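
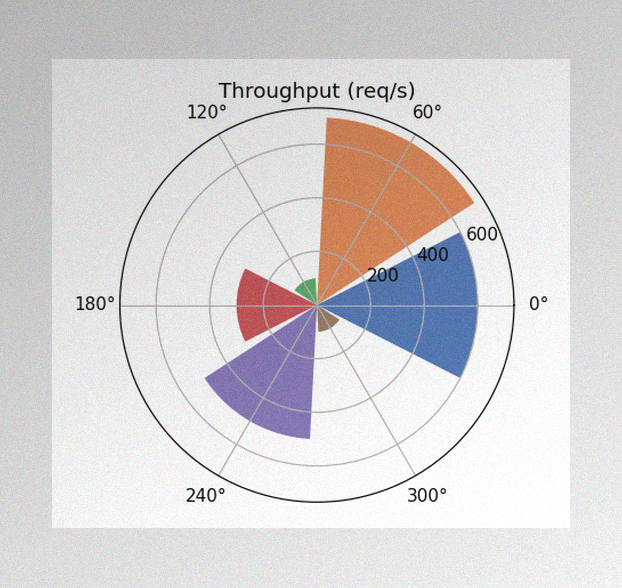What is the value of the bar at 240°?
500req/s

The image has some photo noise and uneven lighting. The bar at 240° reaches 500req/s on the radial axis.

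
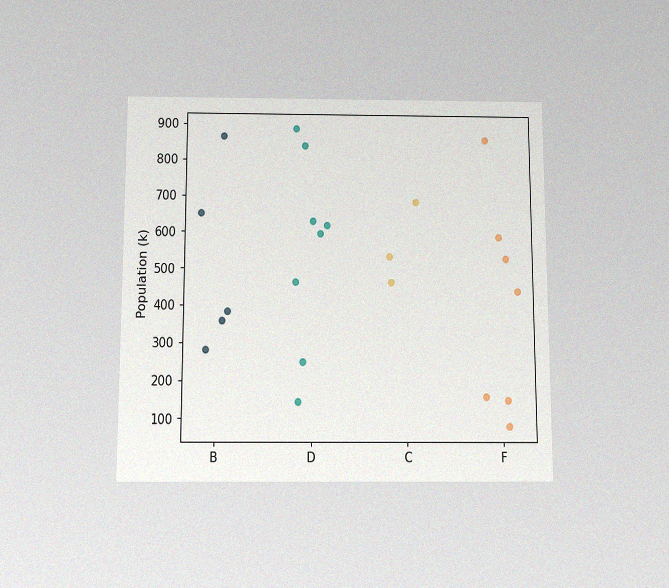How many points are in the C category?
3

The chart is viewed slightly from below, with some photo noise. Counting the markers in the C column gives 3.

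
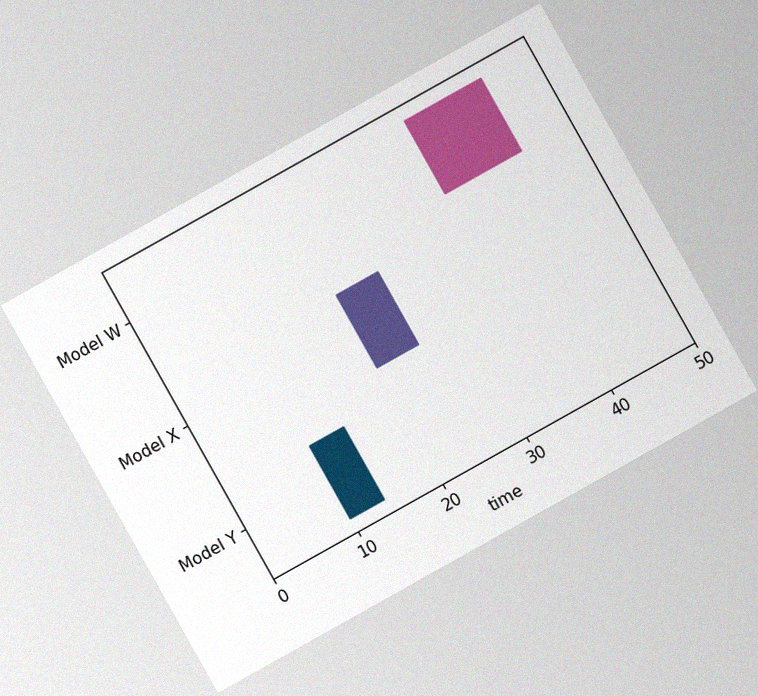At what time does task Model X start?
The chart is tilted about 29° counter-clockwise, with some photo noise. The Model X bar begins at t=20.

20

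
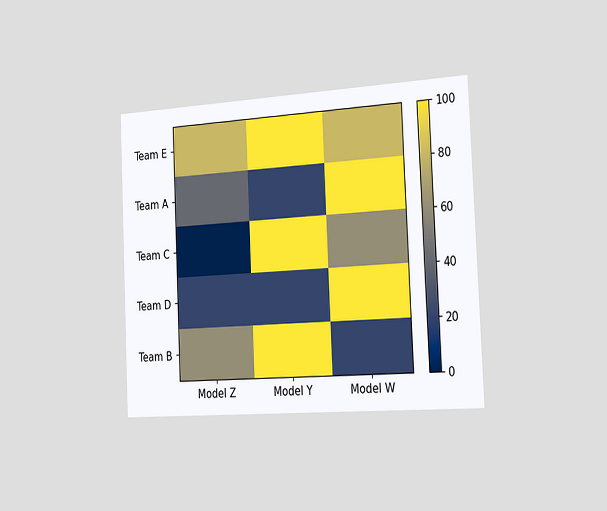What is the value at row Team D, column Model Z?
20

The chart is tilted about 3° counter-clockwise and viewed slightly from the right. Matching cell (Team D, Model Z) against the colorbar gives 20.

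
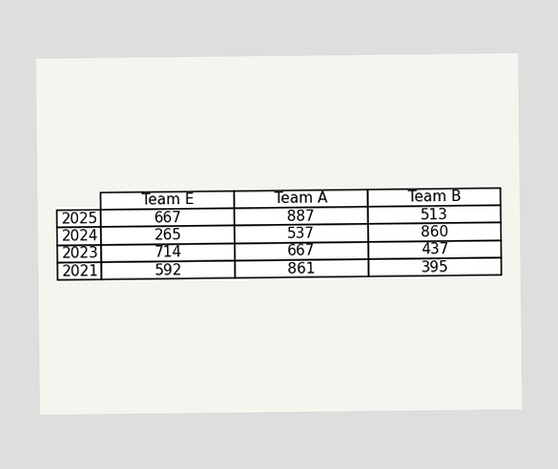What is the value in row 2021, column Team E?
592

The (2021, Team E) cell reads 592.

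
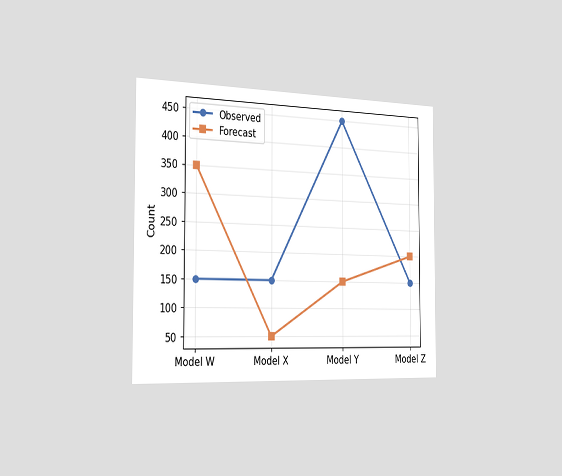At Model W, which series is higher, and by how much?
The chart is viewed slightly from the left. At Model W, Forecast sits above the other line by 200.

Forecast, by 200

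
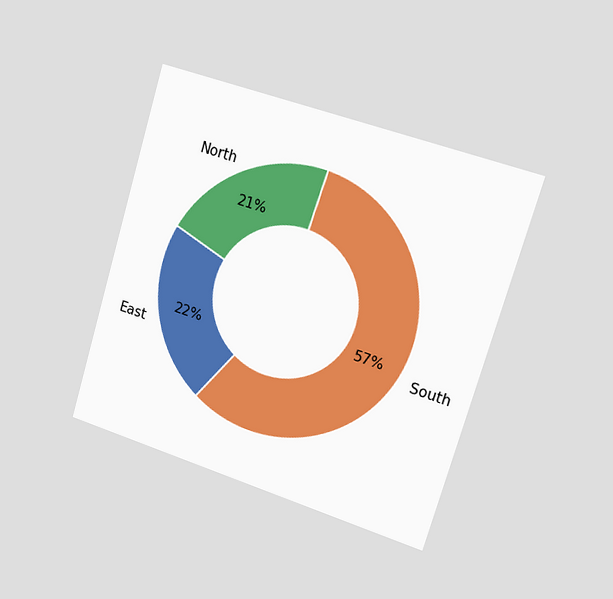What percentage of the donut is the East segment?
22%

The chart is tilted about 17° clockwise and viewed slightly from the right. The East segment takes up 22% of the ring.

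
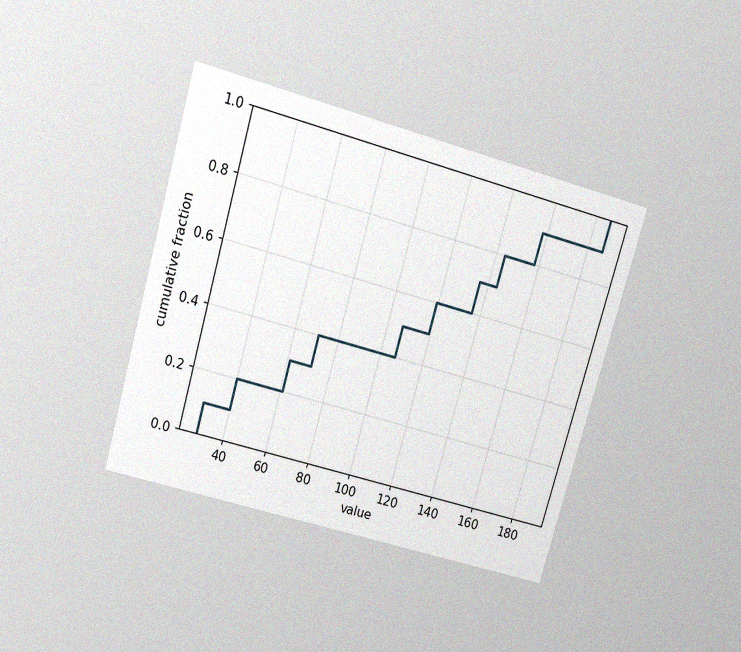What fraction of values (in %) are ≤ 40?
The chart is tilted about 16° clockwise and viewed slightly from above, with some photo noise. At x=40 the ECDF step is at 20%.

20%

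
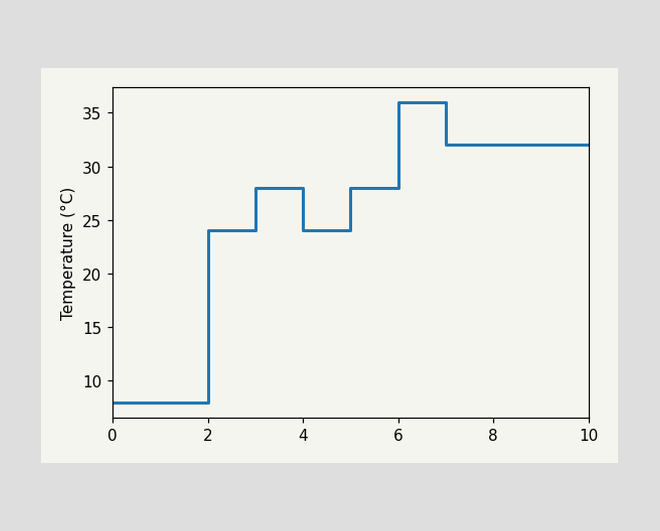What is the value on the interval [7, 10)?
32°C

On [7, 10) the step sits at 32°C.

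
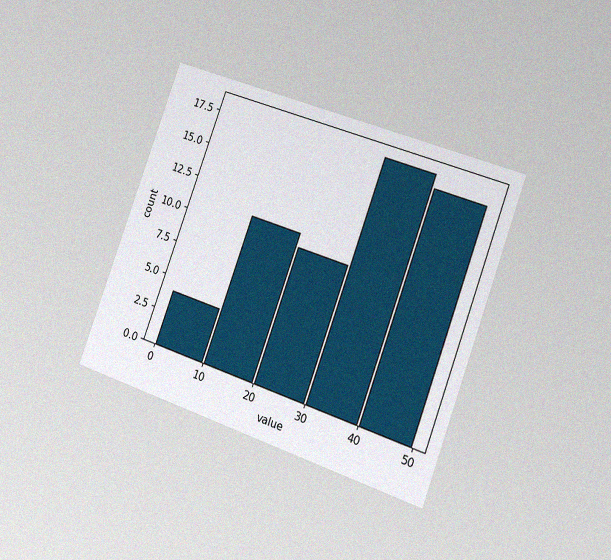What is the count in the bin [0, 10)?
4

The chart is tilted about 20° clockwise and viewed slightly from the right, with some photo noise. The [0, 10) bin has height 4.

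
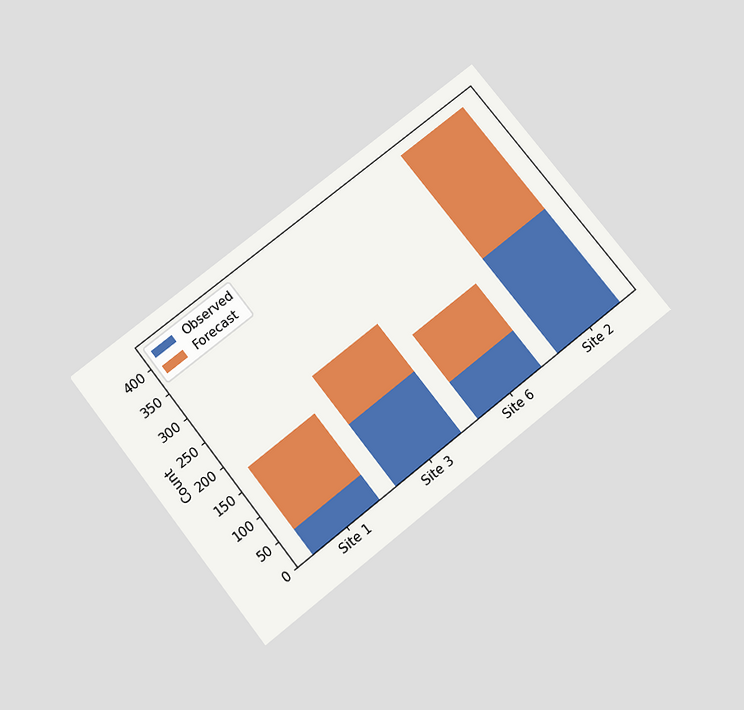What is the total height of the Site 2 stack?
425

The chart is tilted about 38° counter-clockwise and viewed slightly from below. The Site 2 stack's top reaches 425 on the y-axis.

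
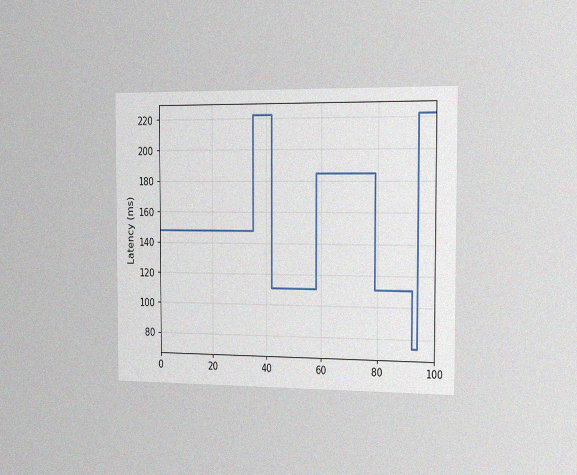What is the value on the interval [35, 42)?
222ms

The chart is viewed slightly from the right, with some photo noise. On [35, 42) the step sits at 222ms.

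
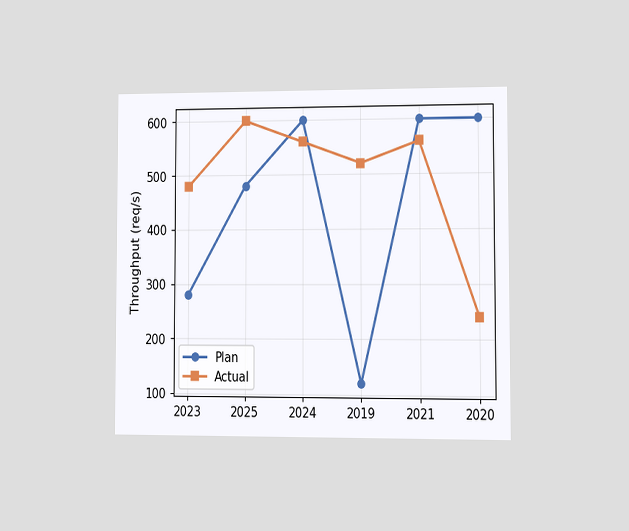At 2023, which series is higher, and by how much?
Actual, by 200req/s

The chart is viewed at a slight angle. At 2023, Actual sits above the other line by 200req/s.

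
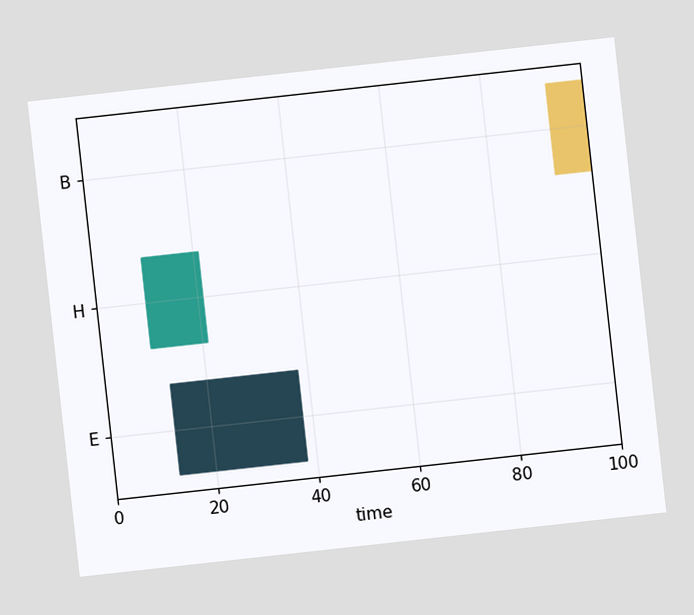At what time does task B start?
The chart is tilted about 6° counter-clockwise. The B bar begins at t=93.

93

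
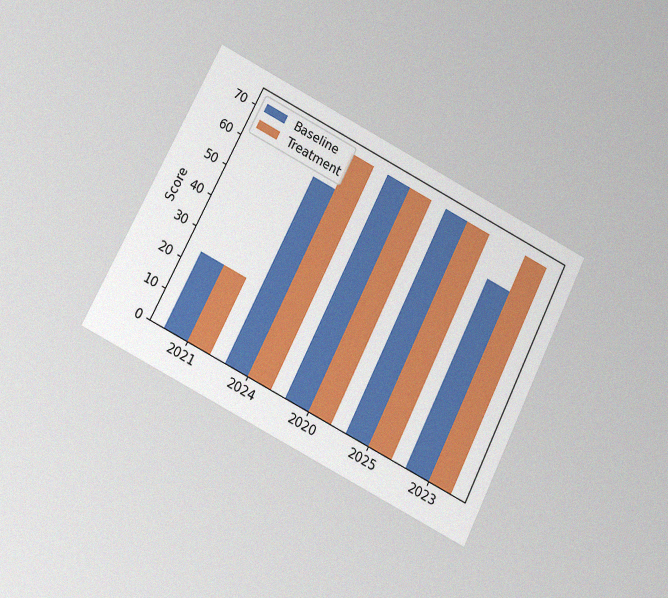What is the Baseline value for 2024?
60

The chart is tilted about 27° clockwise and viewed slightly from below, with some photo noise. The Baseline bar at 2024 reaches 60 on the y-axis.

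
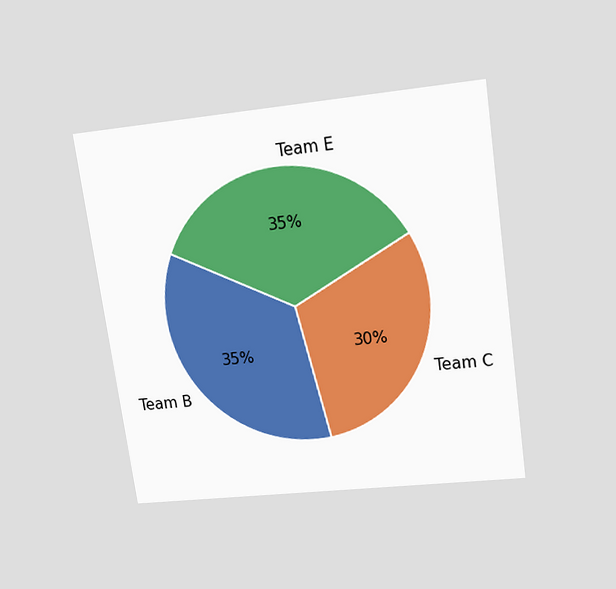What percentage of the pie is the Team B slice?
35%

The chart is tilted about 8° counter-clockwise and viewed slightly from above. The Team B slice takes up 35% of the pie.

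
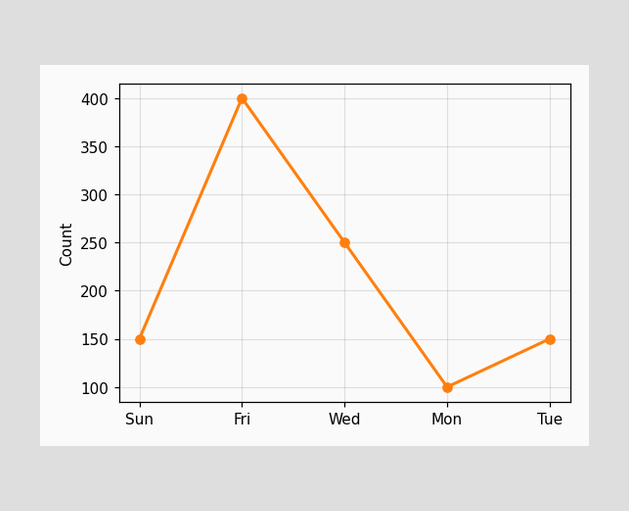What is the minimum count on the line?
100

The lowest point is at Mon, and reading across to the y-axis gives 100.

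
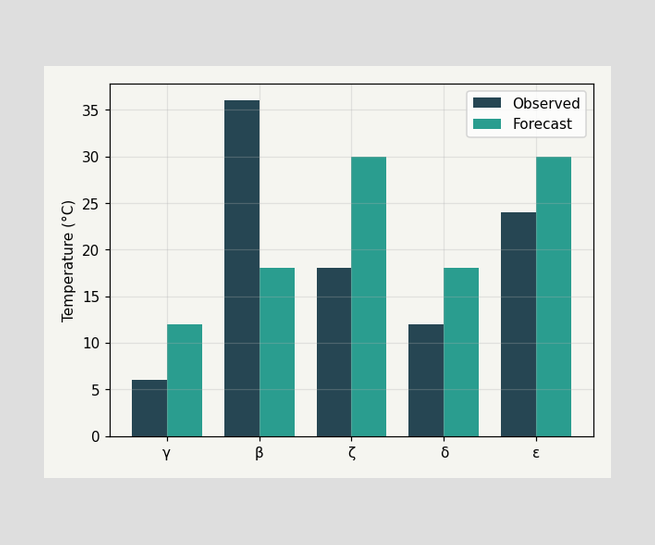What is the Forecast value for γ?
12°C

The Forecast bar at γ reaches 12°C on the y-axis.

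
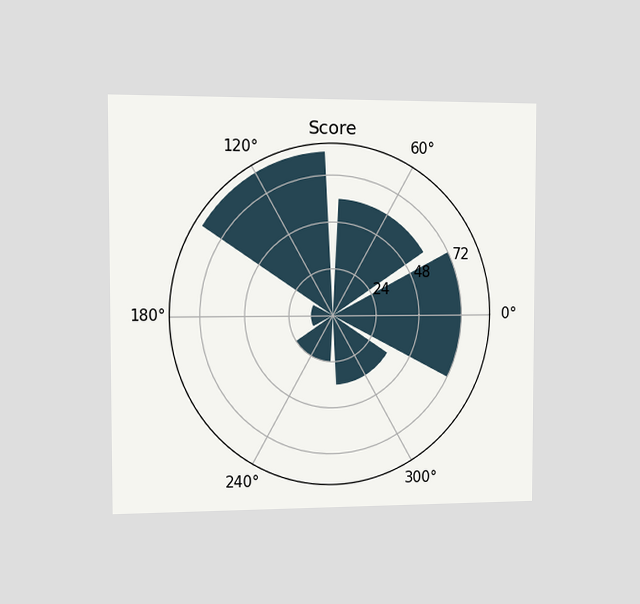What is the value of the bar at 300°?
The chart is viewed slightly from the left. The bar at 300° reaches 36 on the radial axis.

36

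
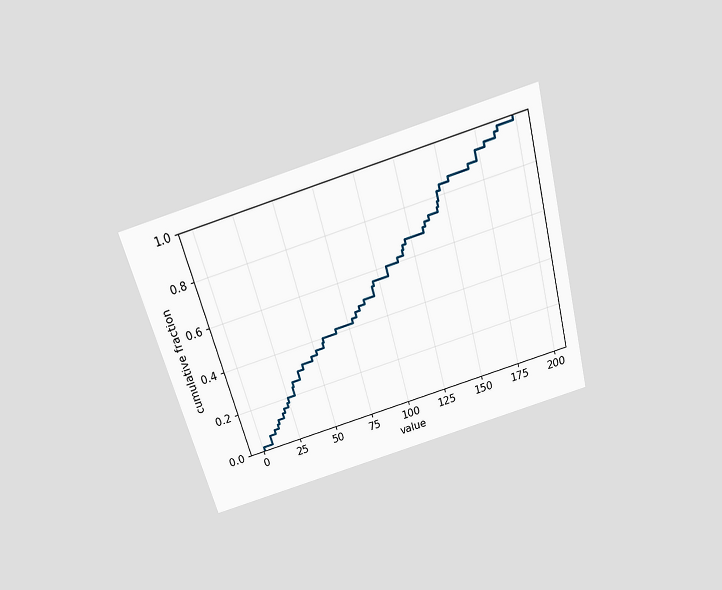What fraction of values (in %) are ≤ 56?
38%

The chart is tilted about 15° counter-clockwise and viewed slightly from above. At x=56 the ECDF step is at 38%.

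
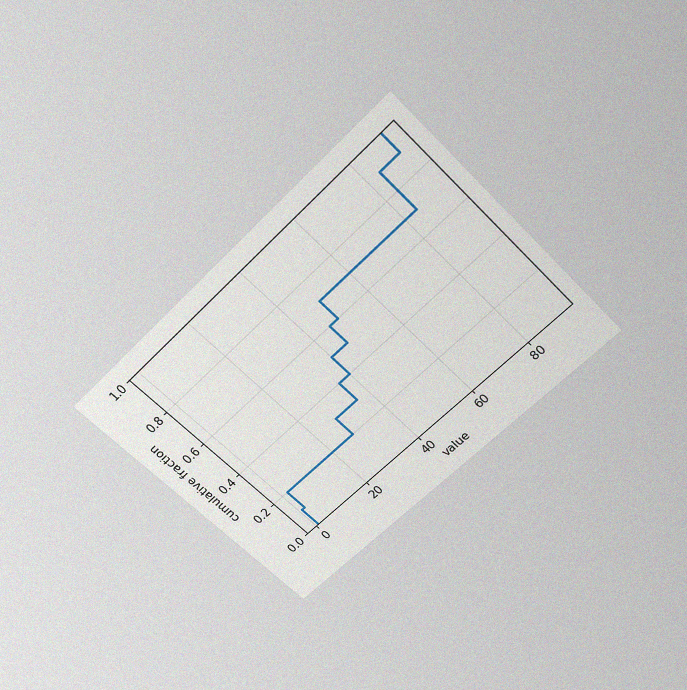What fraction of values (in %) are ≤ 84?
90%

The chart is tilted about 45° counter-clockwise and viewed slightly from above, with some photo noise. At x=84 the ECDF step is at 90%.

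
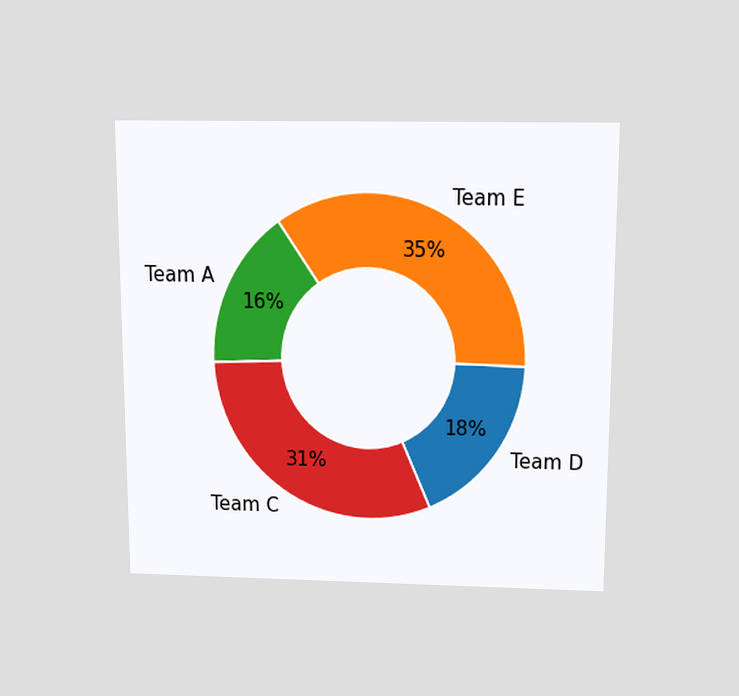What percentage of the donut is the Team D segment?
The chart is viewed slightly from above. The Team D segment takes up 18% of the ring.

18%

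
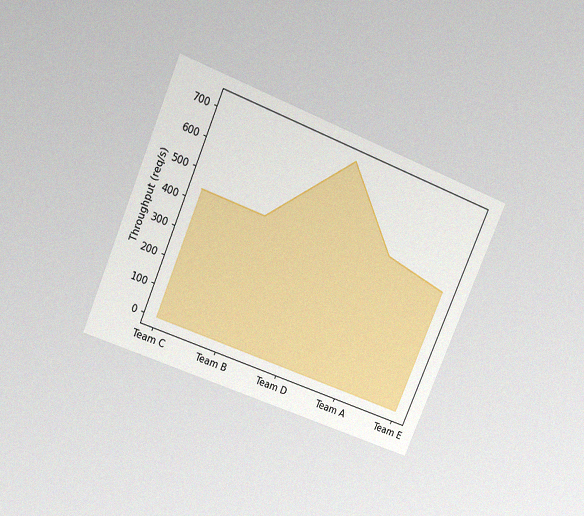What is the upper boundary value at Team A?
480req/s

The chart is tilted about 23° clockwise and viewed slightly from above, with some photo noise. At Team A the upper boundary is at 480req/s.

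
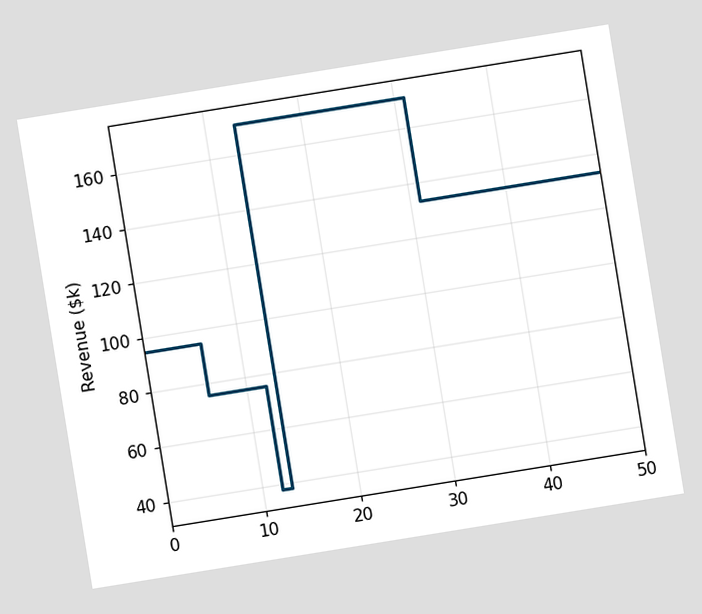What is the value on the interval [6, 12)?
$76k

The chart is tilted about 9° counter-clockwise. On [6, 12) the step sits at $76k.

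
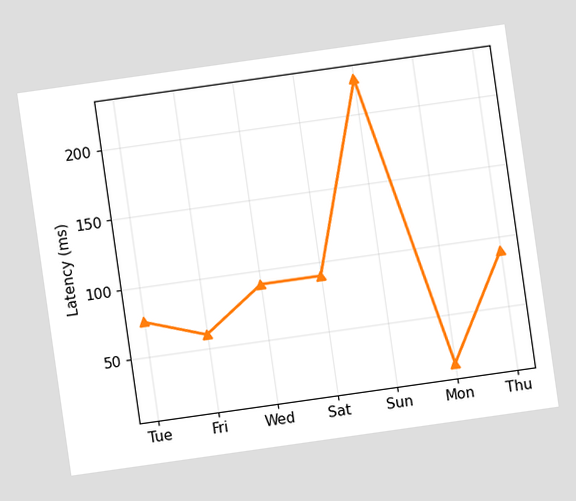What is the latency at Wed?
90ms

The chart is tilted about 8° counter-clockwise. At Wed, the line is at 90ms.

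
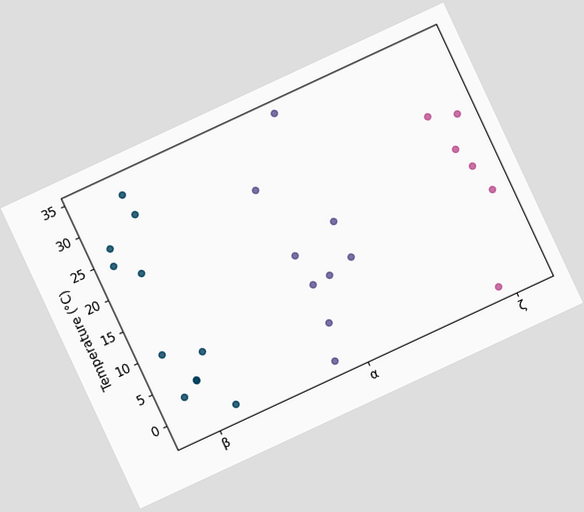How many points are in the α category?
9

The chart is tilted about 25° counter-clockwise. Counting the markers in the α column gives 9.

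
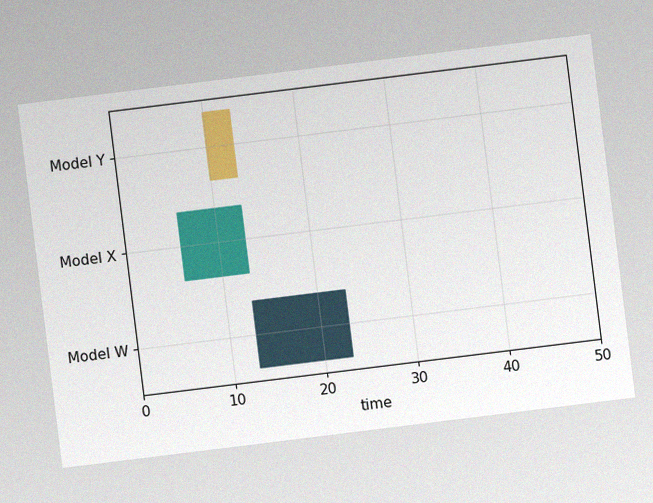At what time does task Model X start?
6

The chart is tilted about 7° counter-clockwise, with some photo noise. The Model X bar begins at t=6.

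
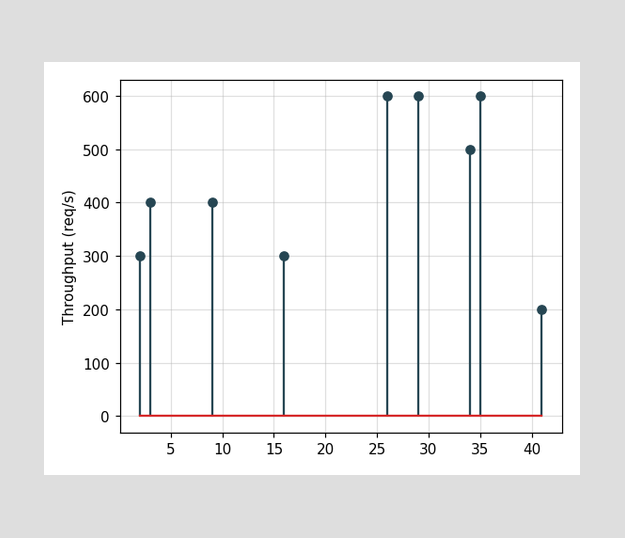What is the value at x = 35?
600req/s

The stem at x=35 reaches 600req/s.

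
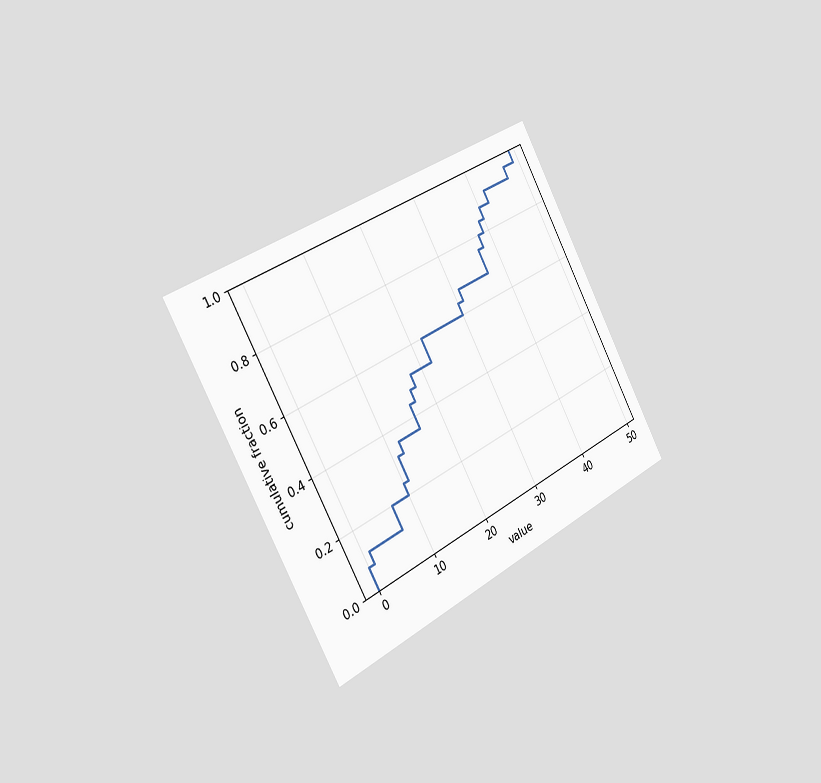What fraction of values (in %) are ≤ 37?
76%

The chart is tilted about 29° counter-clockwise and viewed slightly from the left. At x=37 the ECDF step is at 76%.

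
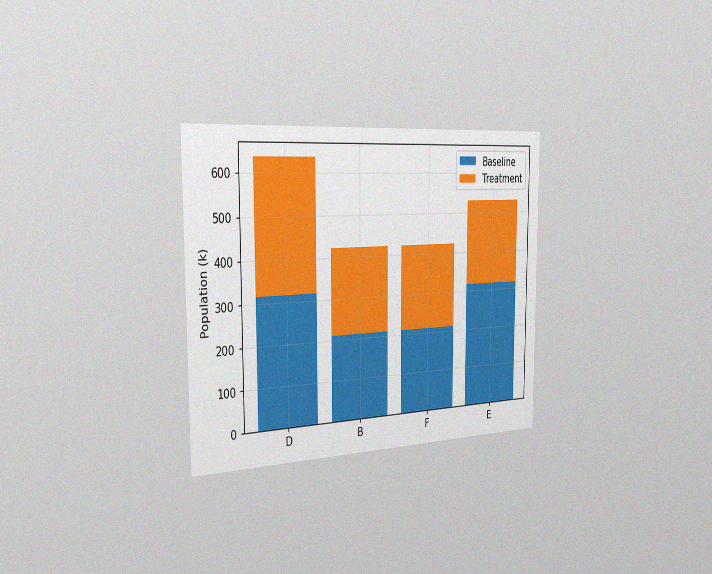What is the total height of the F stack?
424k

The chart is viewed slightly from the left, with some photo noise. The F stack's top reaches 424k on the y-axis.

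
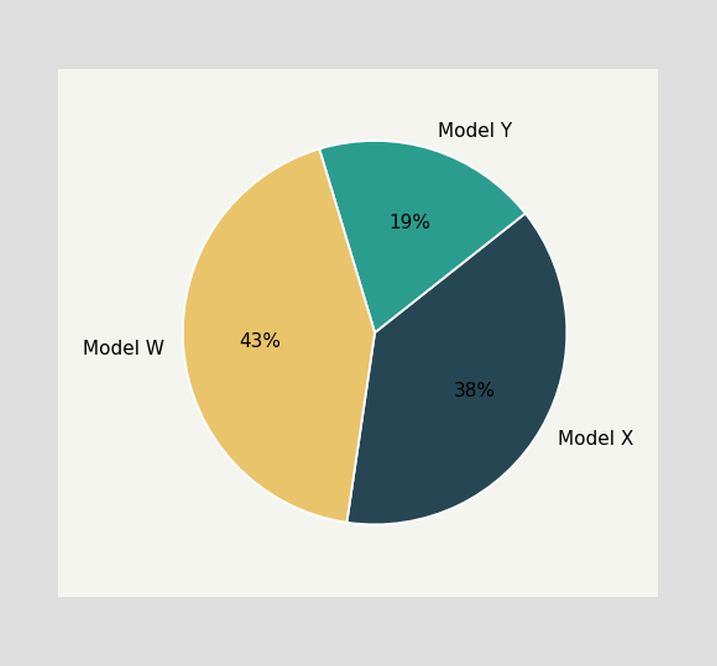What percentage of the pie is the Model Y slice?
19%

The Model Y slice takes up 19% of the pie.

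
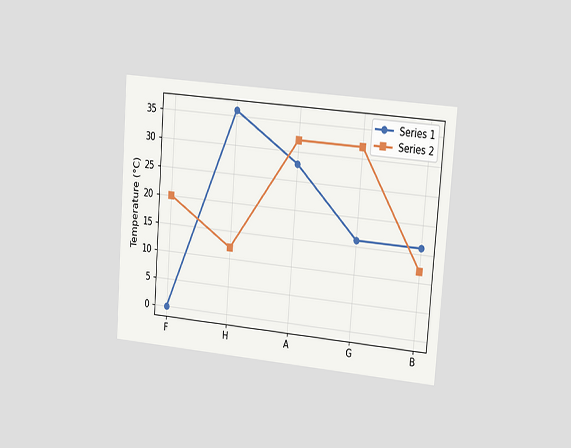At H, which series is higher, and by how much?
Series 1, by 24°C

The chart is tilted about 4° clockwise and viewed slightly from the right. At H, Series 1 sits above the other line by 24°C.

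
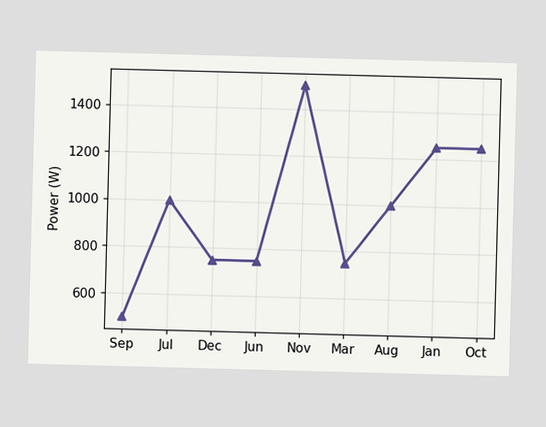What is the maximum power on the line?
1500W

The highest point is at Nov, and reading across to the y-axis gives 1500W.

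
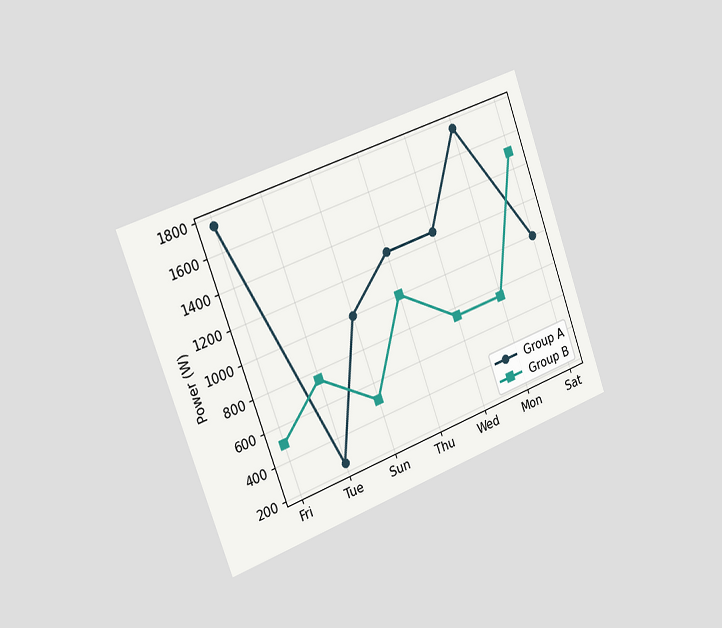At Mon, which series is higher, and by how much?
Group A, by 1000W

The chart is tilted about 20° counter-clockwise and viewed slightly from the left. At Mon, Group A sits above the other line by 1000W.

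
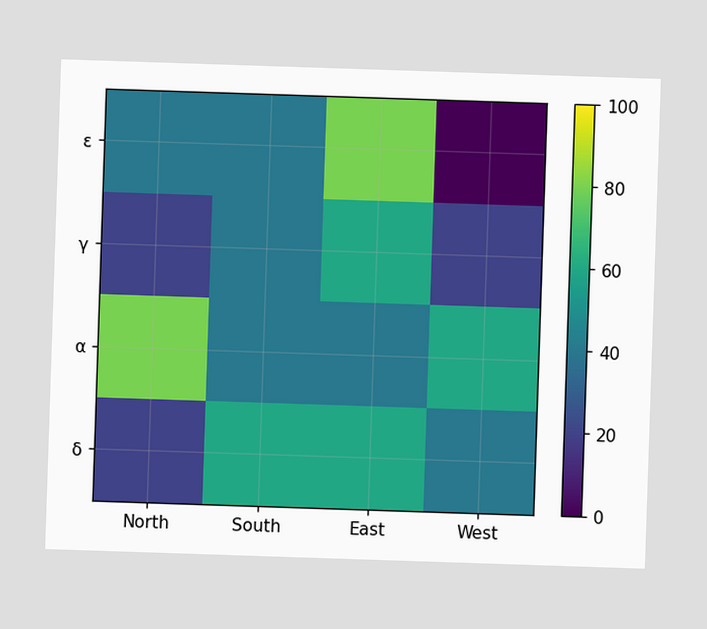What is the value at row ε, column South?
40

Matching cell (ε, South) against the colorbar gives 40.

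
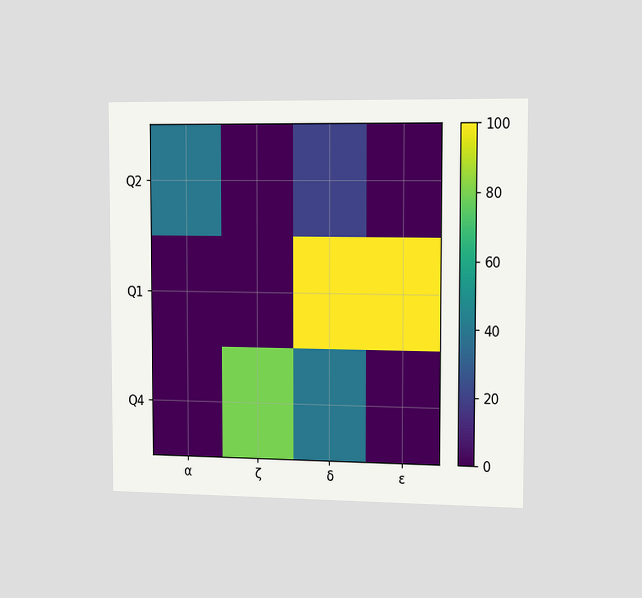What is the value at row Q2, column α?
40

The chart is viewed slightly from the right. Matching cell (Q2, α) against the colorbar gives 40.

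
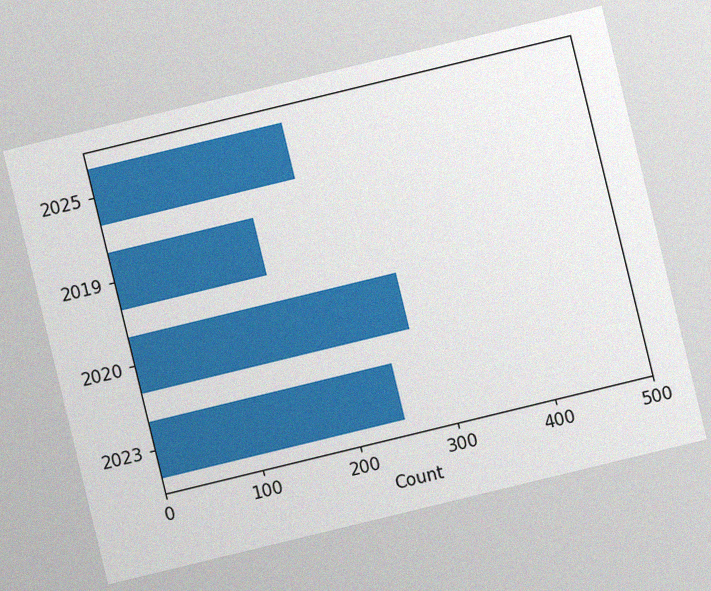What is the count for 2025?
200

The chart is tilted about 14° counter-clockwise, with some photo noise. Reading along the chart's x-axis, the 2025 bar reaches 200.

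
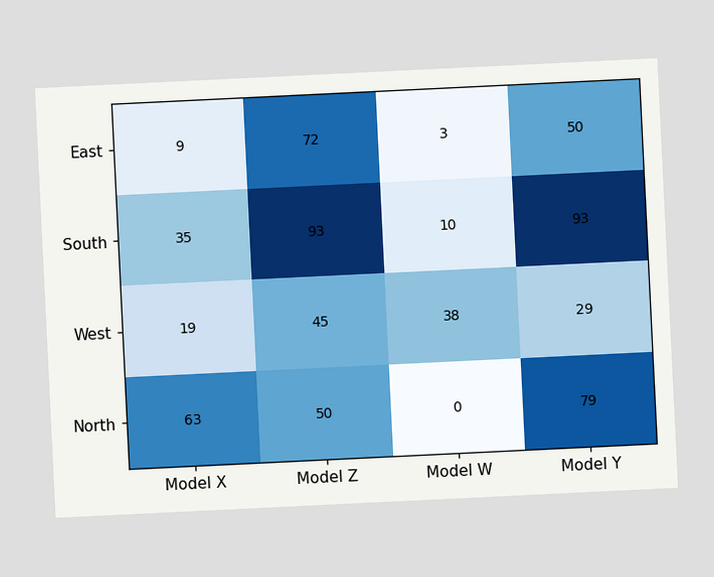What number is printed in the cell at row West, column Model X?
The chart is tilted about 3° counter-clockwise. The (West, Model X) cell reads 19.

19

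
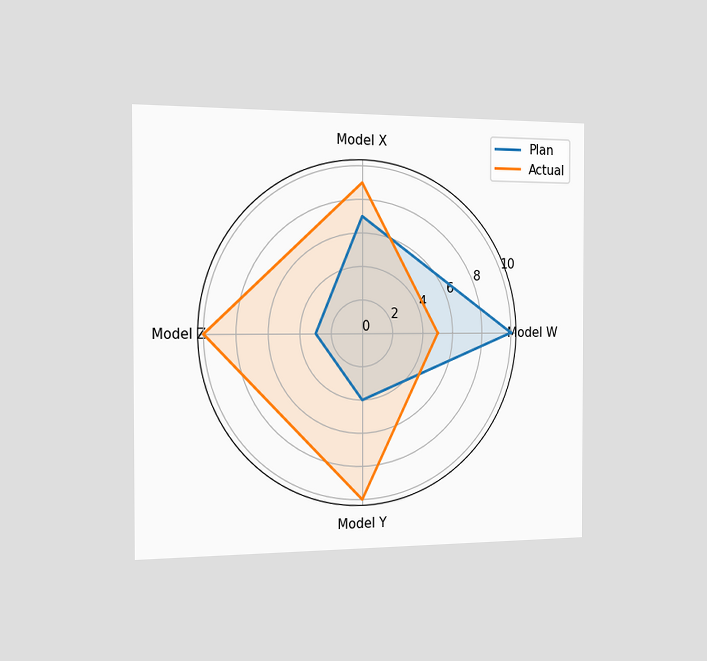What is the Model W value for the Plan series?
The chart is viewed slightly from the left. On the Model W axis, Plan reaches 10.

10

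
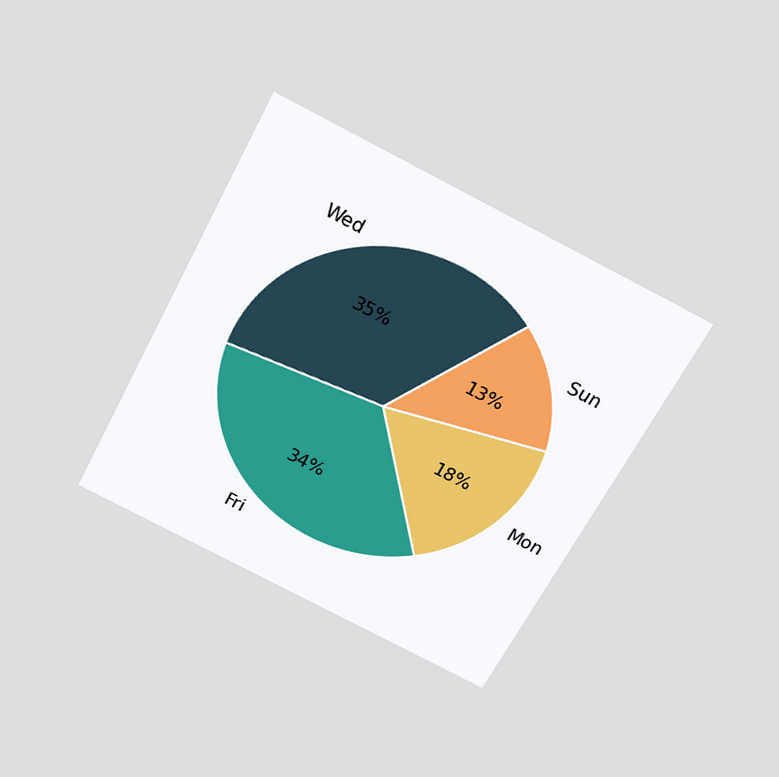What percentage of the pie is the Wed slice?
The chart is tilted about 27° clockwise and viewed slightly from above. The Wed slice takes up 35% of the pie.

35%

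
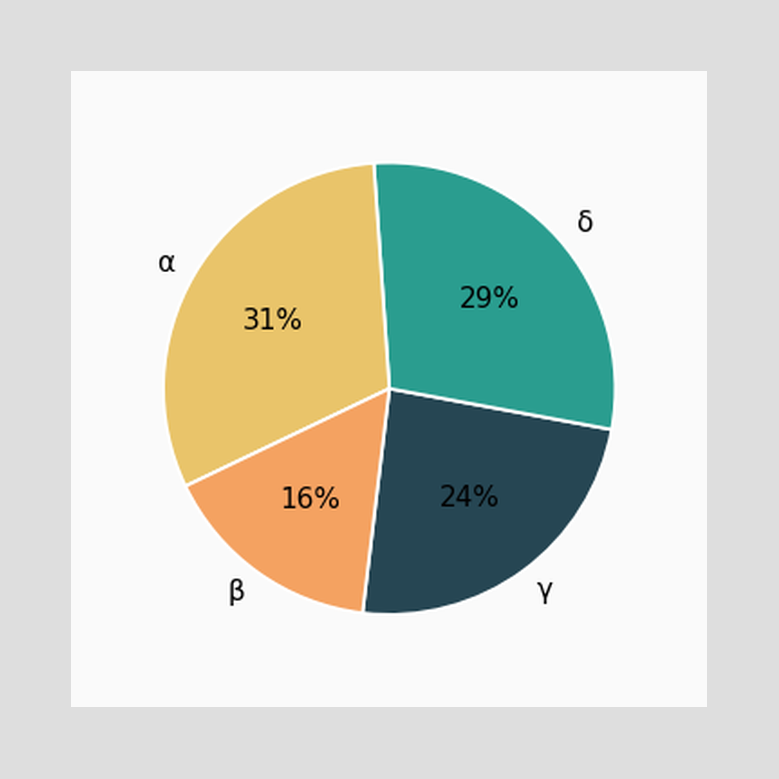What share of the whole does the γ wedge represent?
The γ slice takes up 24% of the pie.

24%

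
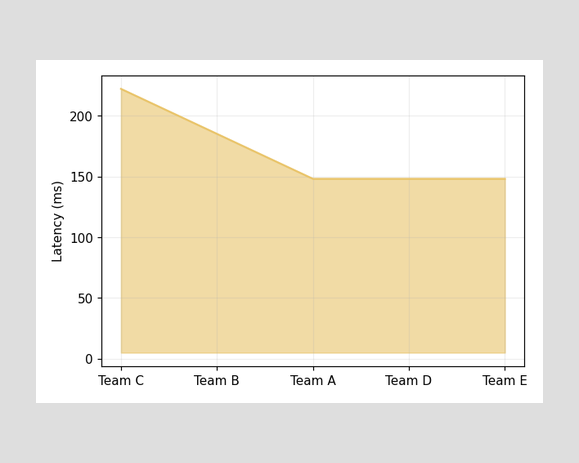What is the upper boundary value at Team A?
At Team A the upper boundary is at 148ms.

148ms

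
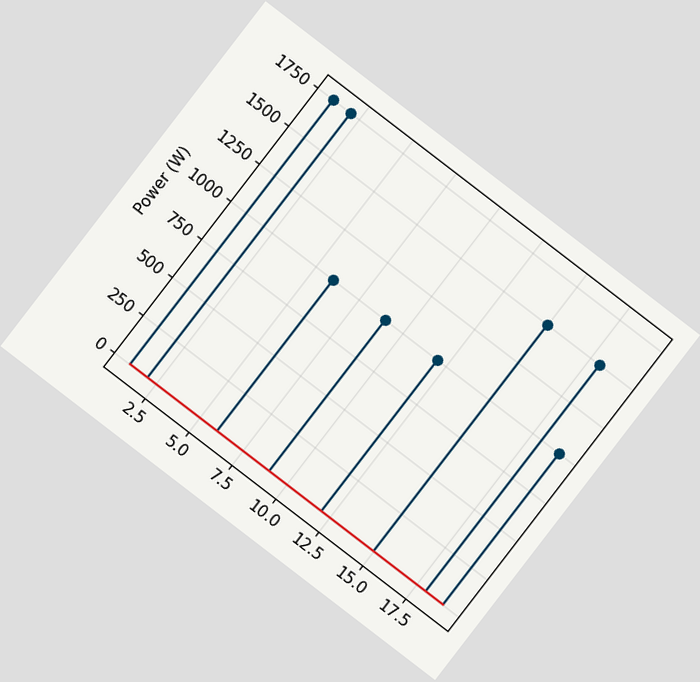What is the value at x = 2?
The chart is tilted about 38° clockwise. The stem at x=2 reaches 1750W.

1750W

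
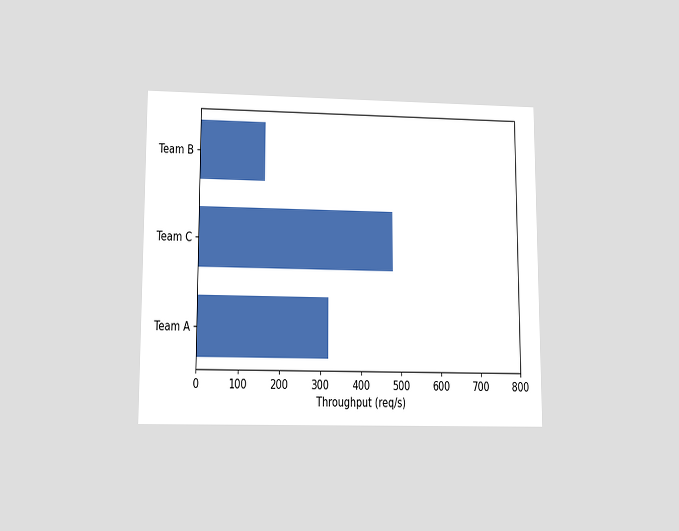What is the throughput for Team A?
320req/s

The chart is viewed slightly from below. Reading along the chart's x-axis, the Team A bar reaches 320req/s.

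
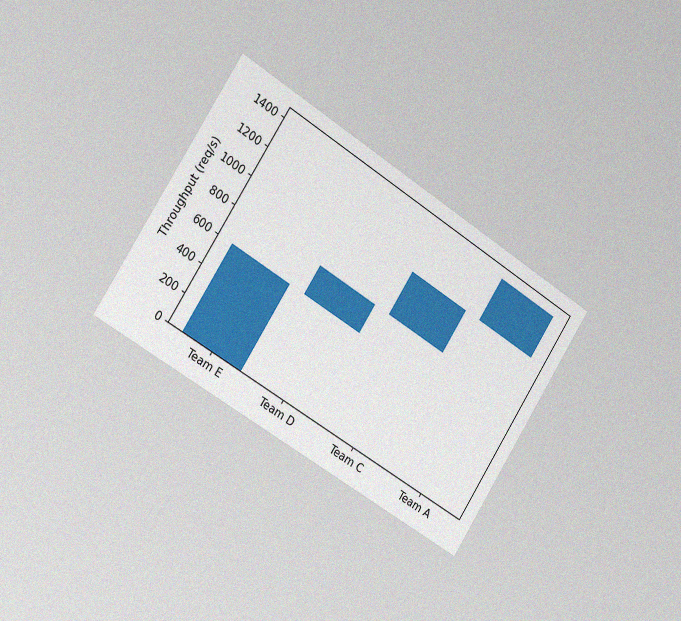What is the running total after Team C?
The chart is tilted about 33° clockwise and viewed slightly from the left, with some photo noise. After Team C the running total reaches 1100req/s.

1100req/s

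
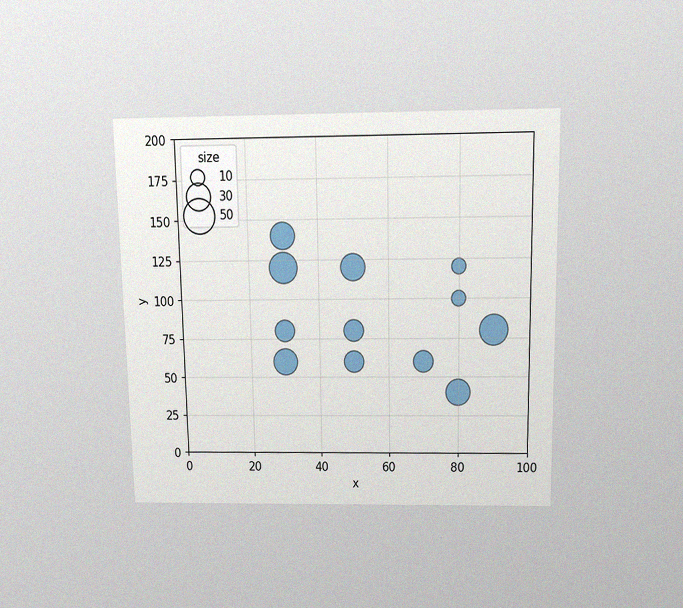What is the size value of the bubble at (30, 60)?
30

The chart is viewed slightly from above, with some photo noise. Matching the bubble at (30, 60) against the size legend gives 30.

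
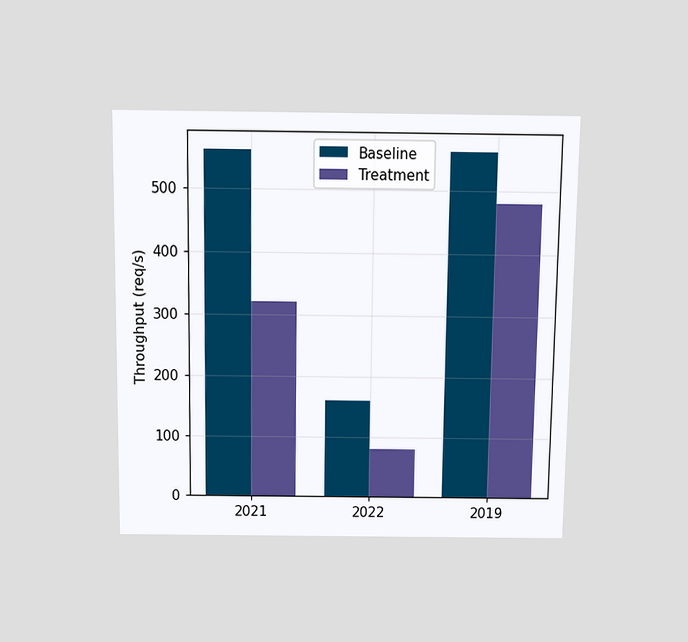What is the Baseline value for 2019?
560req/s

The chart is viewed slightly from above. The Baseline bar at 2019 reaches 560req/s on the y-axis.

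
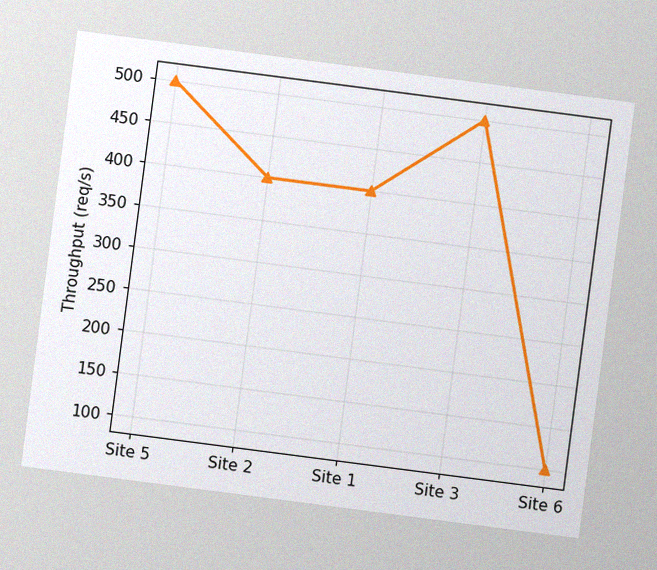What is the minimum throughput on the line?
100req/s

The chart is tilted about 7° clockwise, with some photo noise. The lowest point is at Site 6, and reading across to the y-axis gives 100req/s.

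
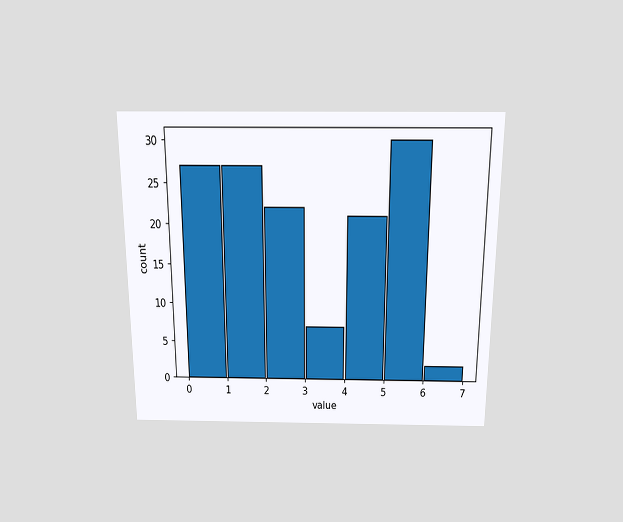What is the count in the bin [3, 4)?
7

The chart is viewed slightly from above. The [3, 4) bin has height 7.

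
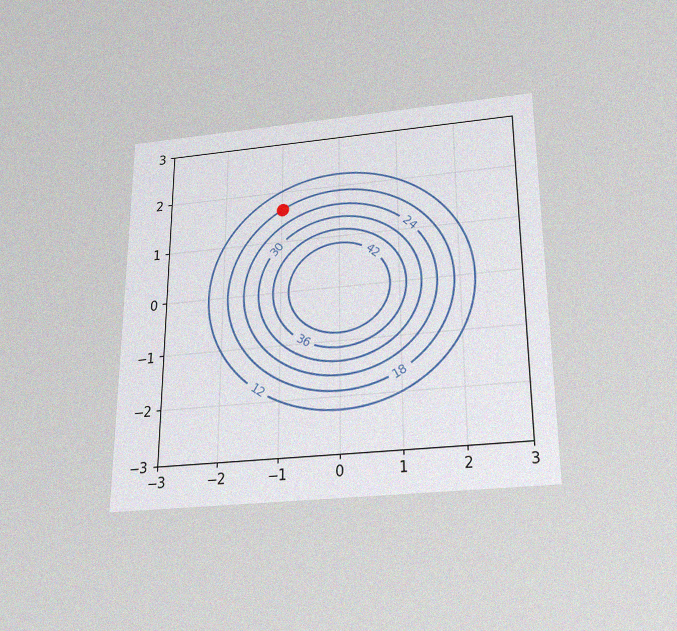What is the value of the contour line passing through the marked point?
18

The chart is viewed slightly from below, with some photo noise. The marked point sits on the contour labelled 18.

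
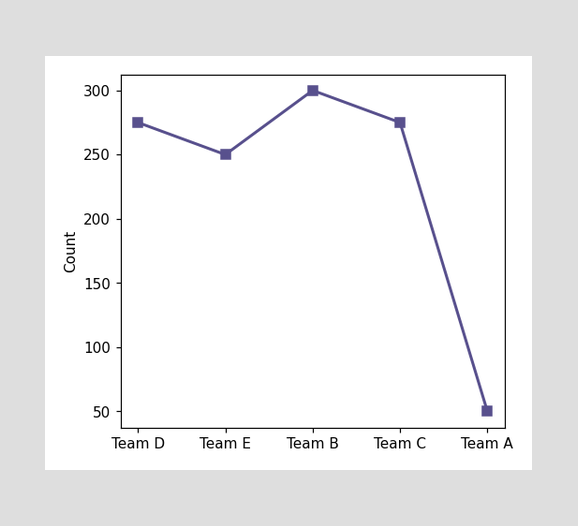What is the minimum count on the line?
The lowest point is at Team A, and reading across to the y-axis gives 50.

50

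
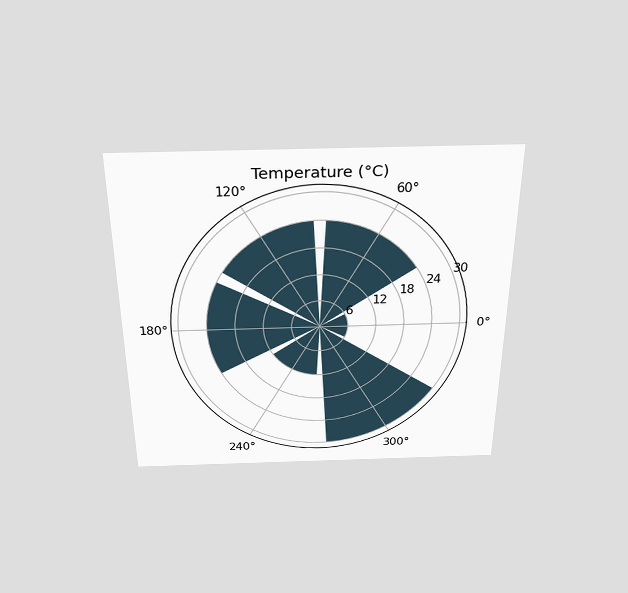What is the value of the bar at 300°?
30°C

The chart is viewed slightly from above. The bar at 300° reaches 30°C on the radial axis.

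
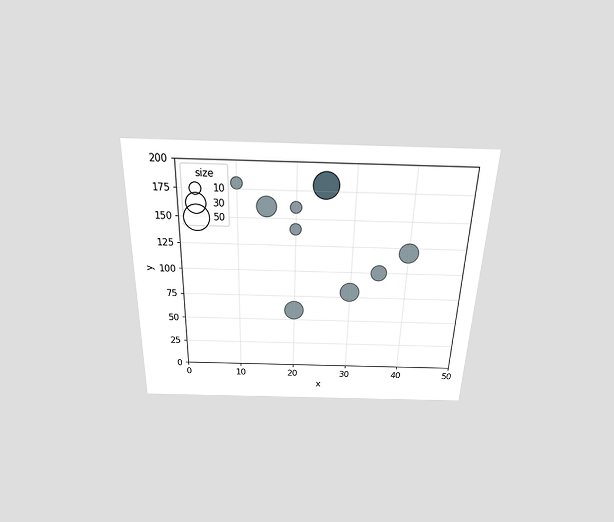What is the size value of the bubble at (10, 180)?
10

The chart is viewed slightly from above. Matching the bubble at (10, 180) against the size legend gives 10.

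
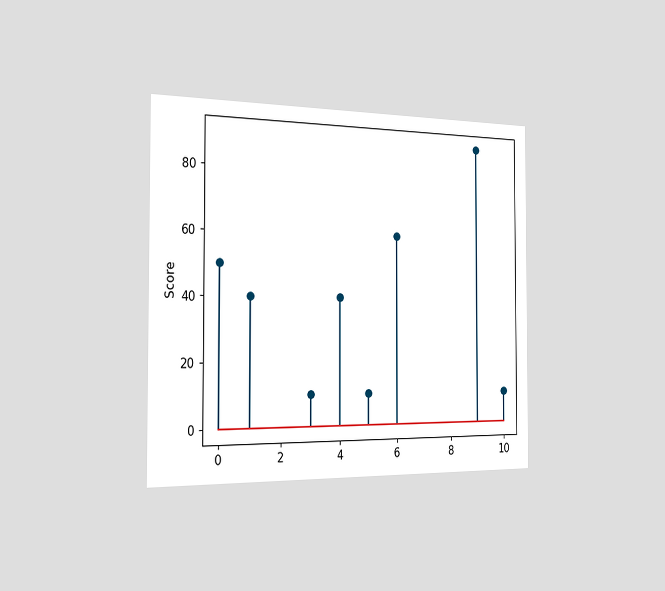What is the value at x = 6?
The chart is viewed slightly from the left. The stem at x=6 reaches 60.

60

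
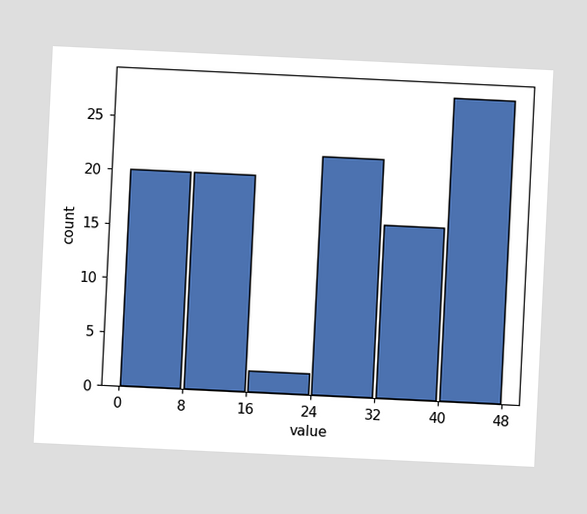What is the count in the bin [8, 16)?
20

The chart is tilted about 3° clockwise. The [8, 16) bin has height 20.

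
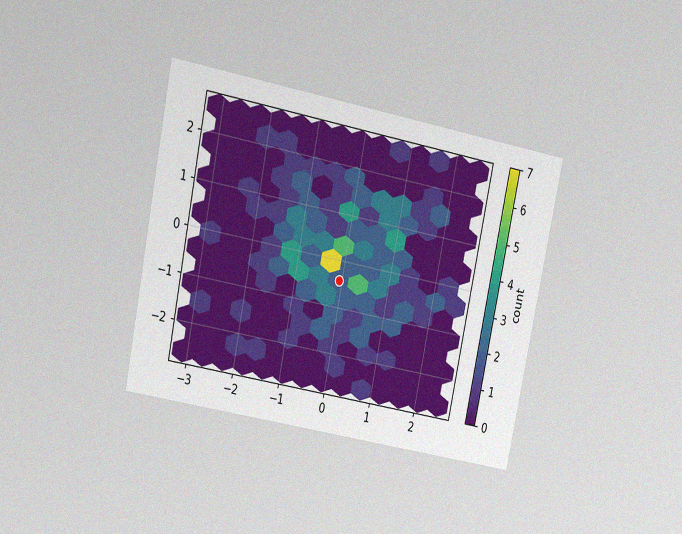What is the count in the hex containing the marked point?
The chart is tilted about 12° clockwise and viewed at a slight angle, with some photo noise. The marked hex reads 2 on the colorbar.

2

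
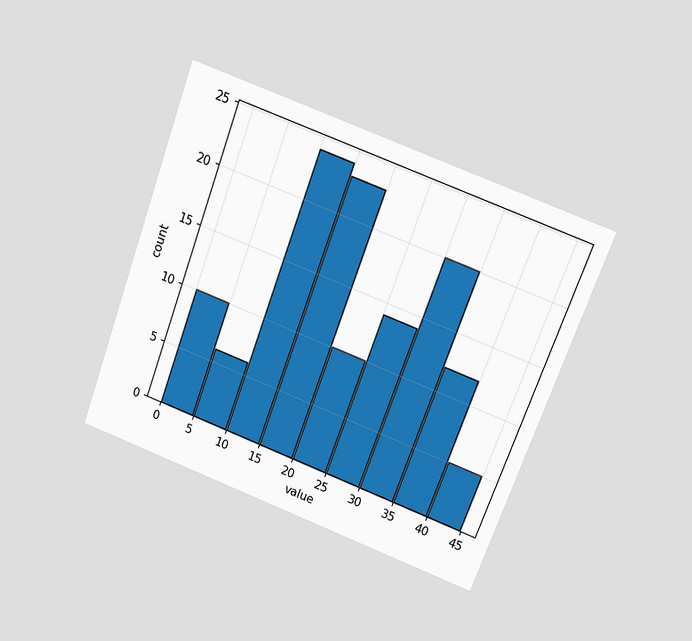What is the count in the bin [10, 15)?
The chart is tilted about 21° clockwise and viewed at a slight angle. The [10, 15) bin has height 24.

24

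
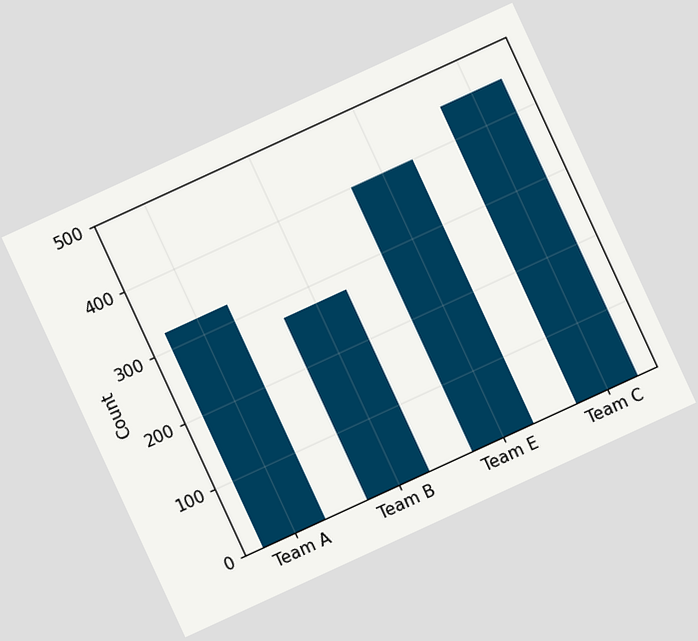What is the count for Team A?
325

The chart is tilted about 25° counter-clockwise. Reading along the chart's y-axis, the Team A bar reaches 325.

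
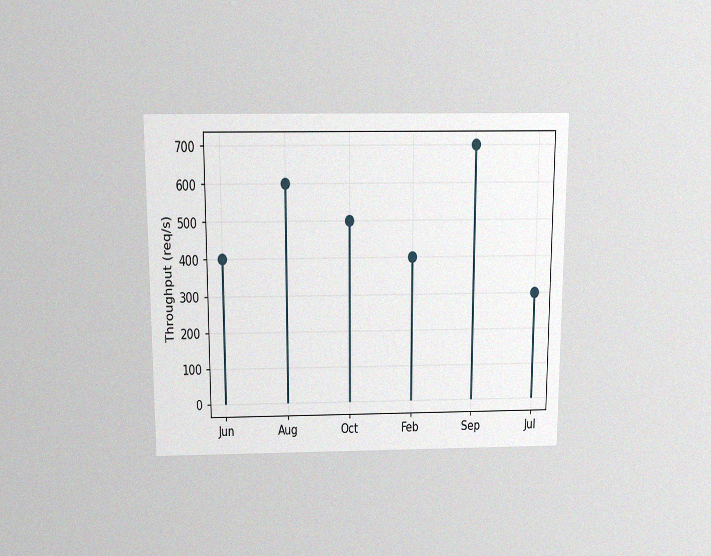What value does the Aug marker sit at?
The chart is viewed slightly from above, with some photo noise. The Aug marker sits at 600req/s.

600req/s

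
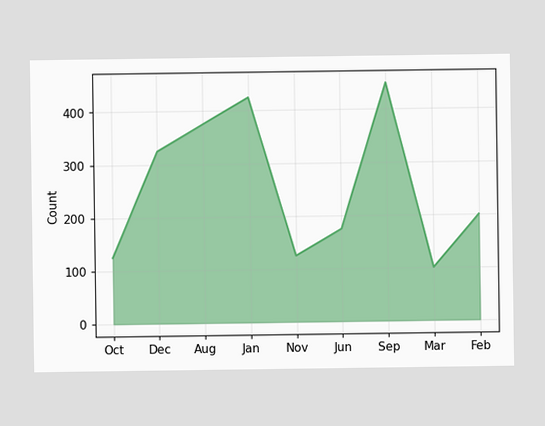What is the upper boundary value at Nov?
125

At Nov the upper boundary is at 125.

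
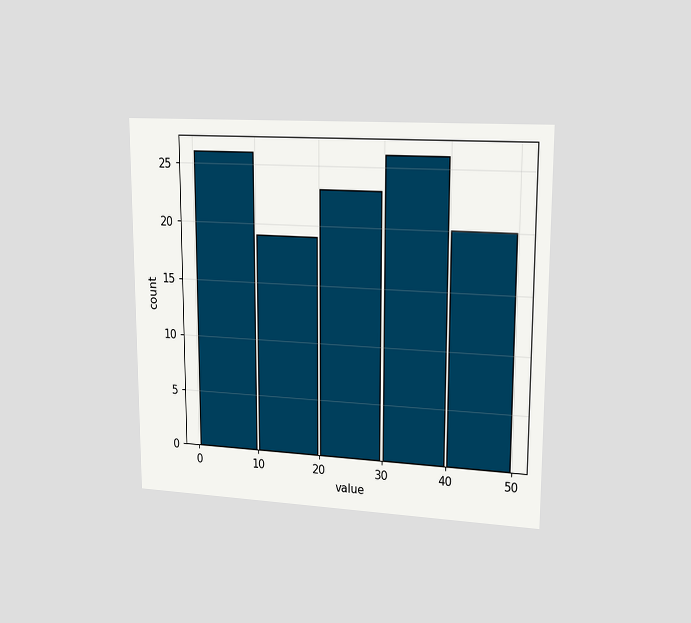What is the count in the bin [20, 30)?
23

The chart is viewed slightly from the right. The [20, 30) bin has height 23.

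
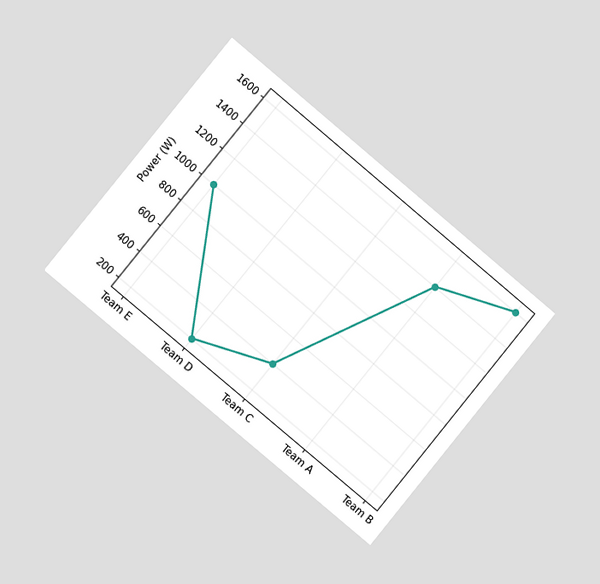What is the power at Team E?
The chart is tilted about 40° clockwise and viewed at a slight angle. At Team E, the line is at 1000W.

1000W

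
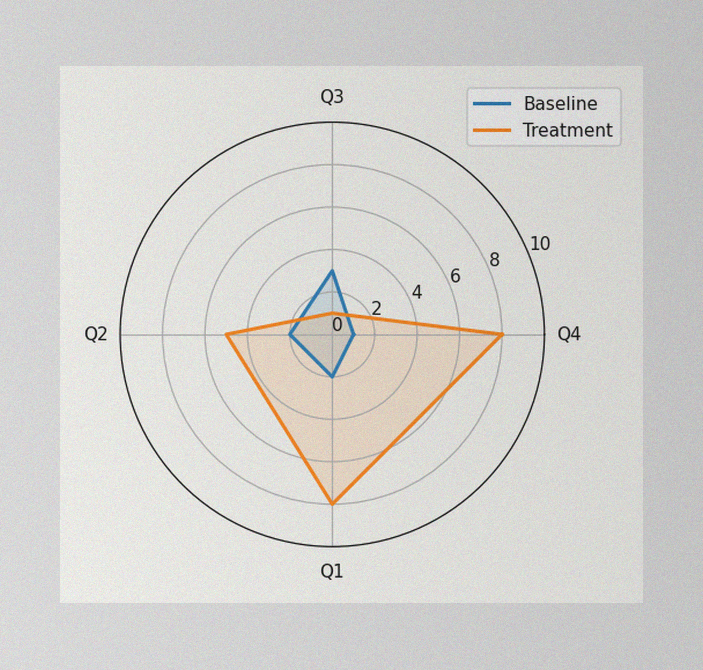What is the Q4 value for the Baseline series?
1

The image has some photo noise and uneven lighting. On the Q4 axis, Baseline reaches 1.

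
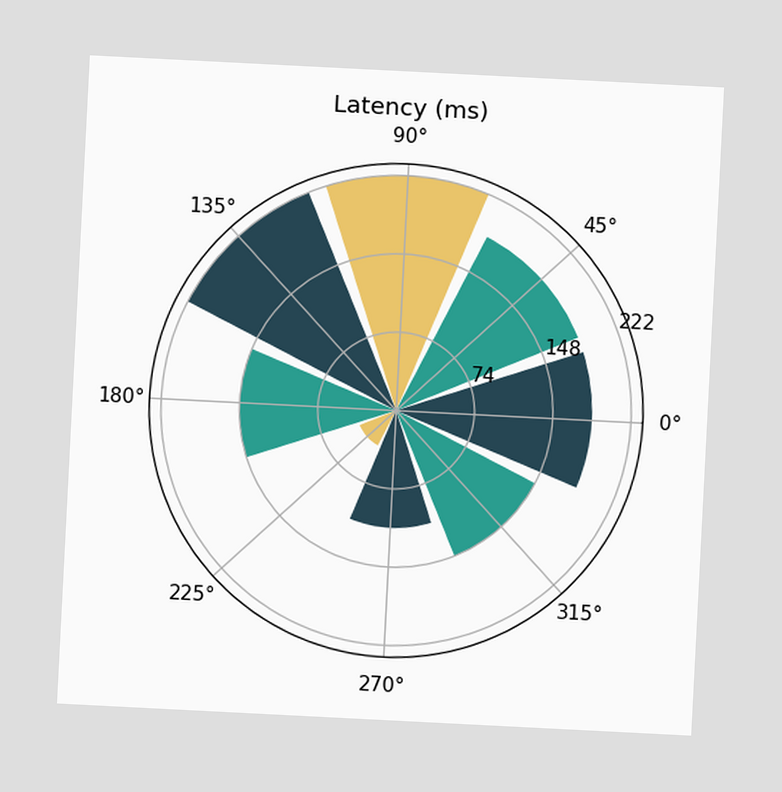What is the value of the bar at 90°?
The chart is tilted about 3° clockwise. The bar at 90° reaches 222ms on the radial axis.

222ms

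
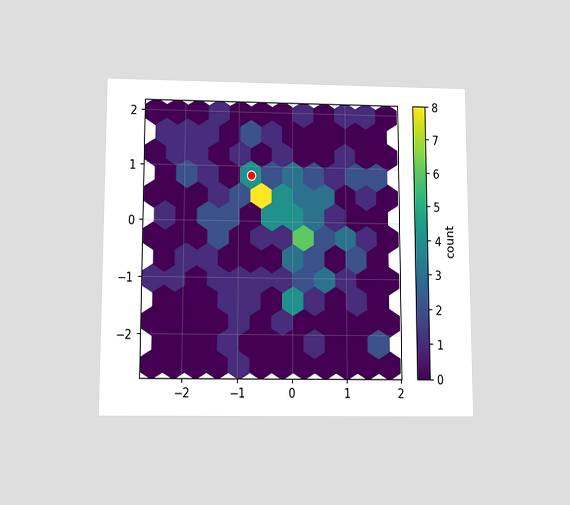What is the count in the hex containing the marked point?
4

The chart is viewed slightly from below. The marked hex reads 4 on the colorbar.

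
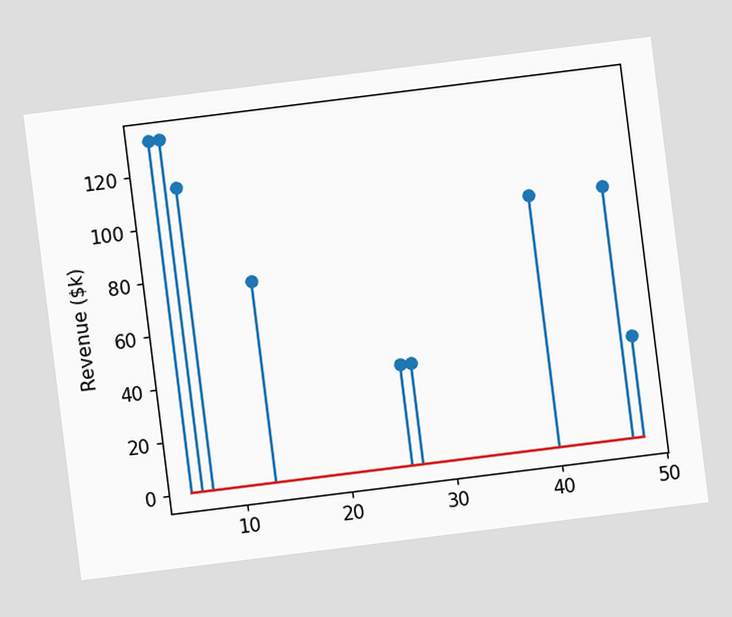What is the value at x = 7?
$114k

The chart is tilted about 7° counter-clockwise. The stem at x=7 reaches $114k.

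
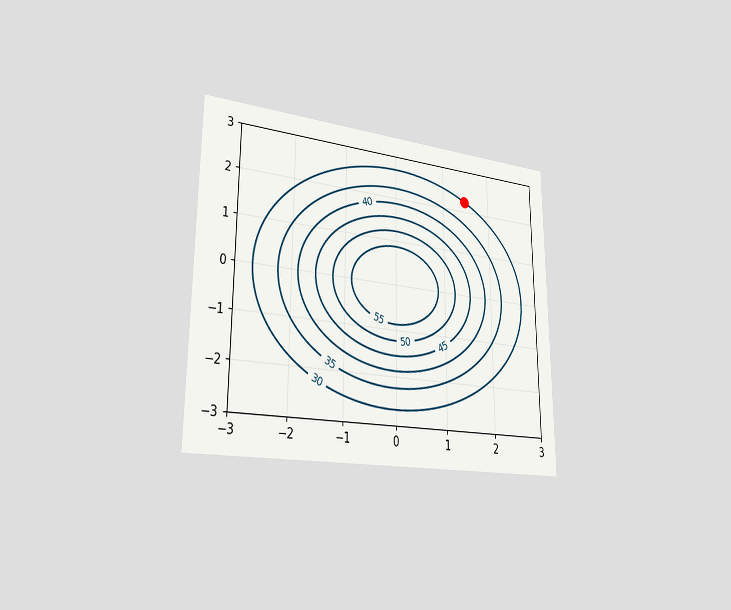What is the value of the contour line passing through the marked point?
The chart is viewed slightly from the left. The marked point sits on the contour labelled 30.

30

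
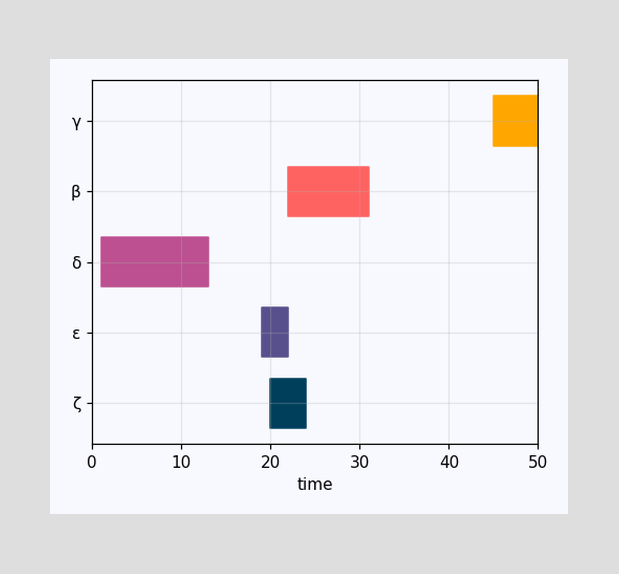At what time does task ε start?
19

The ε bar begins at t=19.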